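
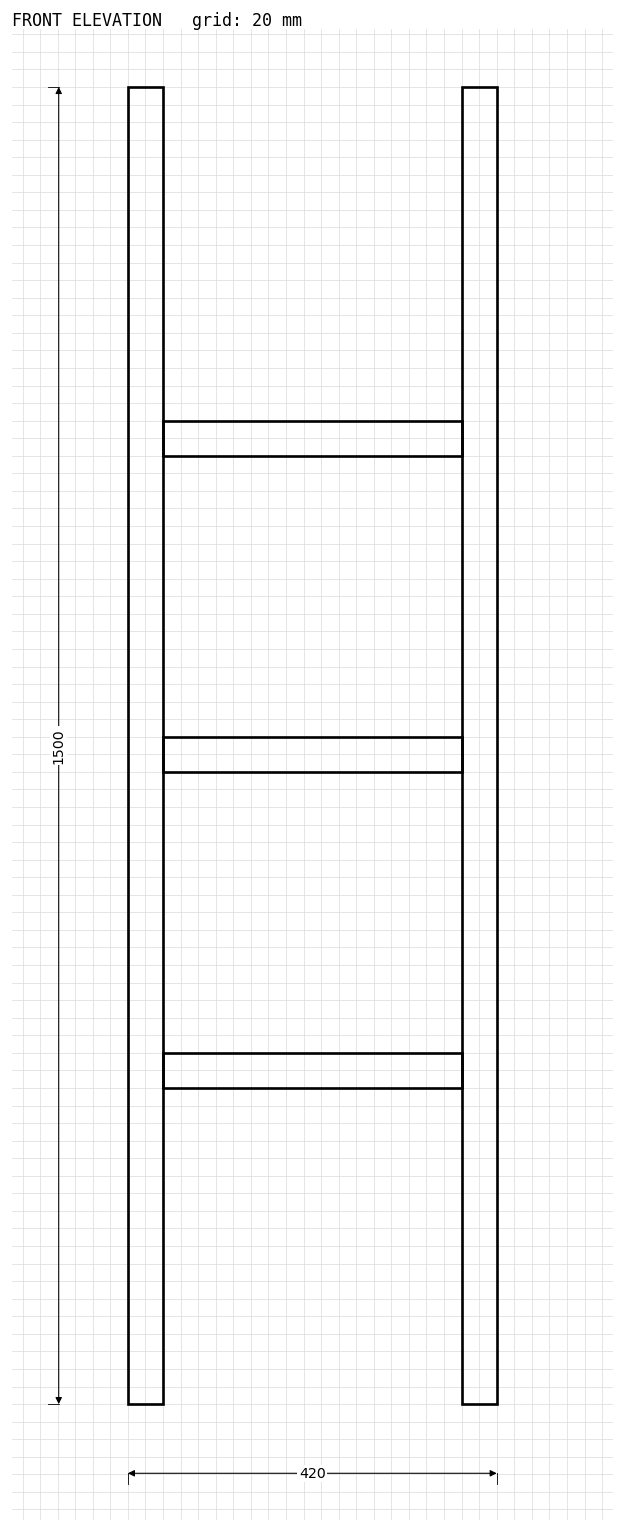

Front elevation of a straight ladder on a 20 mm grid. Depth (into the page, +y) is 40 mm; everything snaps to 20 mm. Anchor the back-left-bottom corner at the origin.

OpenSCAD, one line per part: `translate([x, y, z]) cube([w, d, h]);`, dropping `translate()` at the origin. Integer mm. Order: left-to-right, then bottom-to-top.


cube([40, 40, 1500]);
translate([40, 0, 360]) cube([340, 40, 40]);
translate([40, 0, 720]) cube([340, 40, 40]);
translate([40, 0, 1080]) cube([340, 40, 40]);
translate([380, 0, 0]) cube([40, 40, 1500]);


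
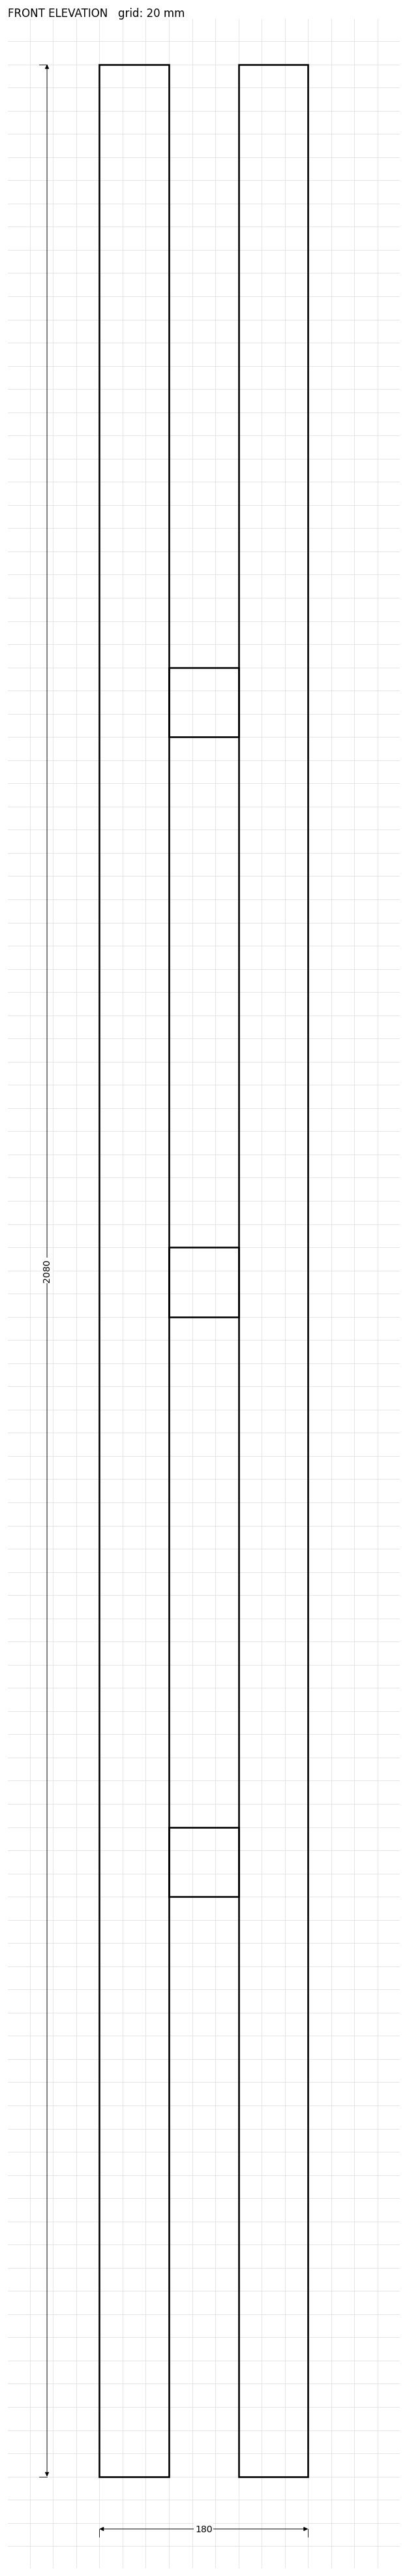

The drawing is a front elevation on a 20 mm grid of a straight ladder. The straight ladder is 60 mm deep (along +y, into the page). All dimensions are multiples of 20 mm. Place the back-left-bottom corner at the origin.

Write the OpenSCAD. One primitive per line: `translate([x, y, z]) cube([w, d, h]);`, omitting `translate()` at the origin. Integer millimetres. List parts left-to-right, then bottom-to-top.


cube([60, 60, 2080]);
translate([60, 0, 500]) cube([60, 60, 60]);
translate([60, 0, 1000]) cube([60, 60, 60]);
translate([60, 0, 1500]) cube([60, 60, 60]);
translate([120, 0, 0]) cube([60, 60, 2080]);


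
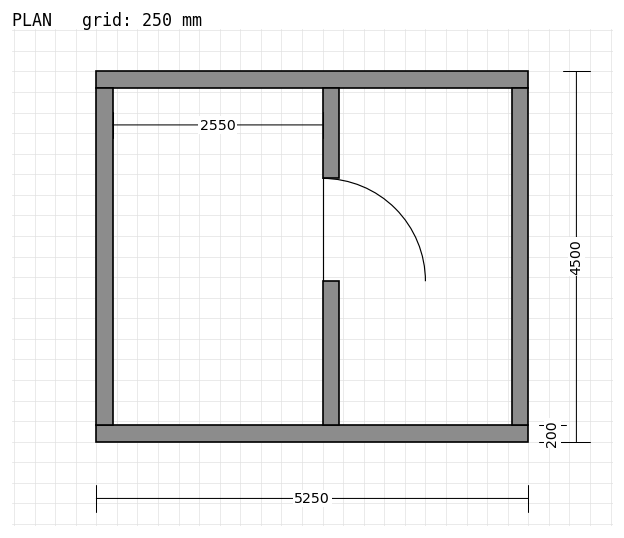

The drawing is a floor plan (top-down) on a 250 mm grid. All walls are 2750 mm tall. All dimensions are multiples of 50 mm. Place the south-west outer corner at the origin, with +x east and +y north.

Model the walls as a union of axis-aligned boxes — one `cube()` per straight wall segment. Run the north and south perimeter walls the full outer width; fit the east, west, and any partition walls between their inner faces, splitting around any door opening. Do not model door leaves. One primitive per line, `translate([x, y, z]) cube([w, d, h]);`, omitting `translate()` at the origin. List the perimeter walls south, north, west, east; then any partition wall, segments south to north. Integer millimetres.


cube([5250, 200, 2750]);
translate([0, 4300, 0]) cube([5250, 200, 2750]);
translate([0, 200, 0]) cube([200, 4100, 2750]);
translate([5050, 200, 0]) cube([200, 4100, 2750]);
translate([2750, 200, 0]) cube([200, 1750, 2750]);
translate([2750, 3200, 0]) cube([200, 1100, 2750]);


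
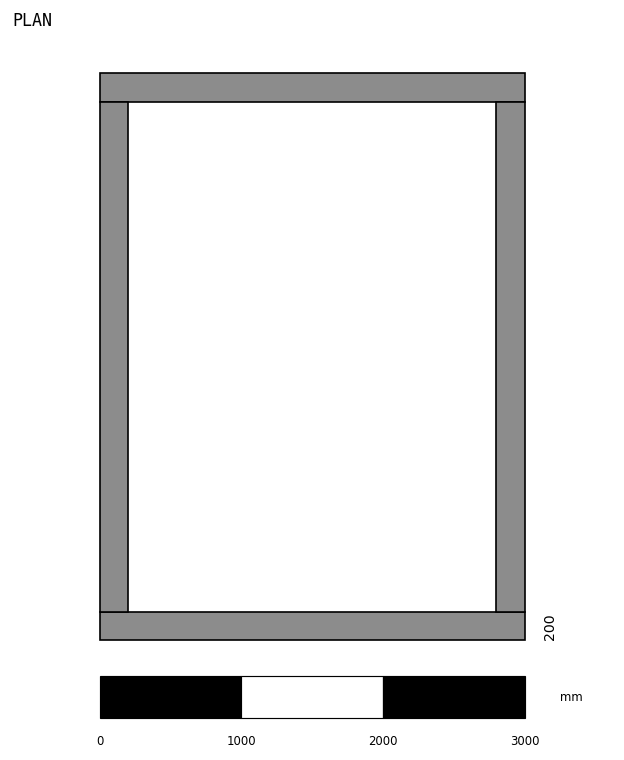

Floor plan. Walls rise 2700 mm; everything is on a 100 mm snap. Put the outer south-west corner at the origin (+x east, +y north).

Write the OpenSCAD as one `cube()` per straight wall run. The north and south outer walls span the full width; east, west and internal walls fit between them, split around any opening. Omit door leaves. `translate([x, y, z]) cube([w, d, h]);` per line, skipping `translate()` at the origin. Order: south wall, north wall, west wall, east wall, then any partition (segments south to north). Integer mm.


cube([3000, 200, 2700]);
translate([0, 3800, 0]) cube([3000, 200, 2700]);
translate([0, 200, 0]) cube([200, 3600, 2700]);
translate([2800, 200, 0]) cube([200, 3600, 2700]);


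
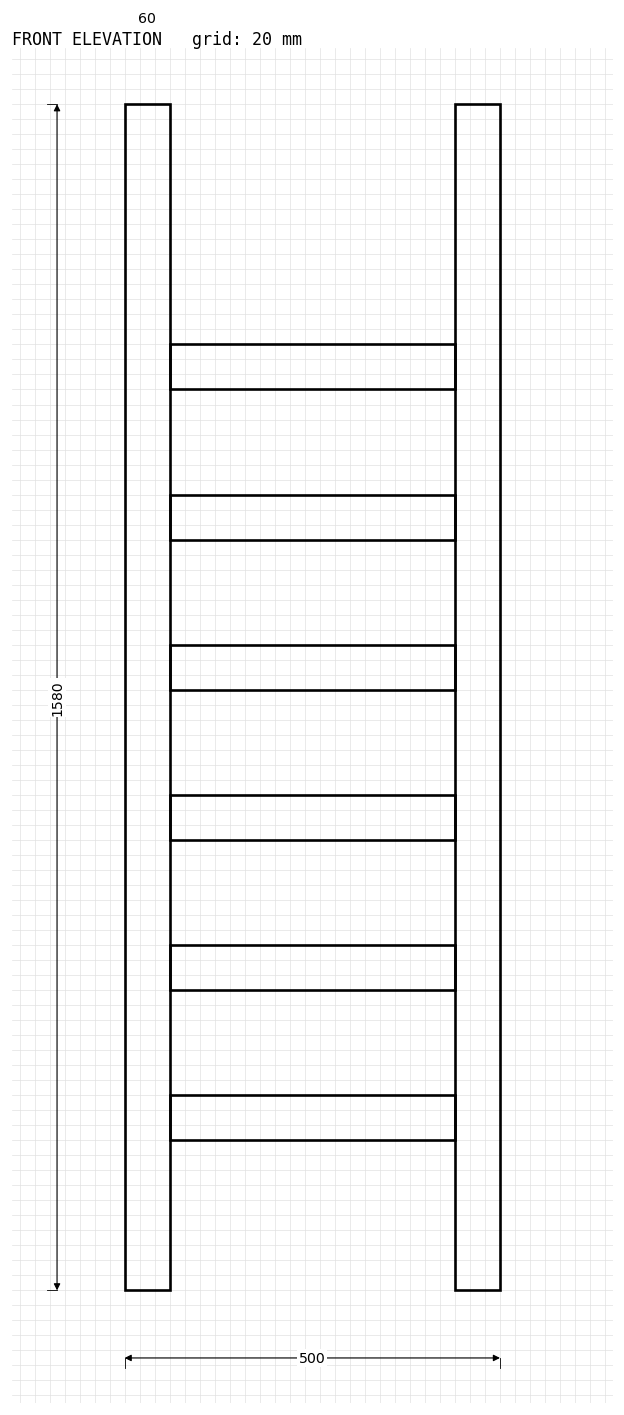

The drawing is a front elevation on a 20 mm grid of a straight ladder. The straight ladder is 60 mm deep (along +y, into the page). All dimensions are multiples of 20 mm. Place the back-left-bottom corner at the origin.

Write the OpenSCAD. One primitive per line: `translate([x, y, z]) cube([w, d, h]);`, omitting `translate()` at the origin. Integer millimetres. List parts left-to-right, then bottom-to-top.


cube([60, 60, 1580]);
translate([60, 0, 200]) cube([380, 60, 60]);
translate([60, 0, 400]) cube([380, 60, 60]);
translate([60, 0, 600]) cube([380, 60, 60]);
translate([60, 0, 800]) cube([380, 60, 60]);
translate([60, 0, 1000]) cube([380, 60, 60]);
translate([60, 0, 1200]) cube([380, 60, 60]);
translate([440, 0, 0]) cube([60, 60, 1580]);


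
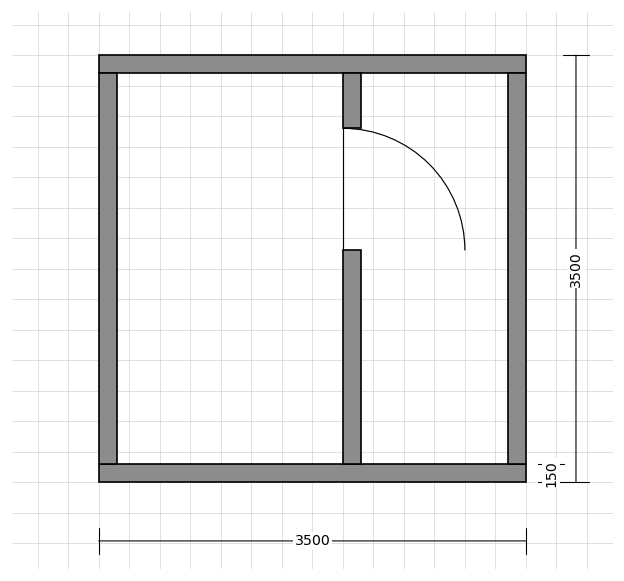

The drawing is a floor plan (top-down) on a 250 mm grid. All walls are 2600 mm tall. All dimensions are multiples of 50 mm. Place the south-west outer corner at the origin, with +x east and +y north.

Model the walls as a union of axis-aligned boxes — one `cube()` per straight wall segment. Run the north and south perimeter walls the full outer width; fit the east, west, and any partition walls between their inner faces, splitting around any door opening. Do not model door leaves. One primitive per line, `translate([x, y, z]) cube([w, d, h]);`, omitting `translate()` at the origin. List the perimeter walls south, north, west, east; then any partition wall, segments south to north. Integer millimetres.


cube([3500, 150, 2600]);
translate([0, 3350, 0]) cube([3500, 150, 2600]);
translate([0, 150, 0]) cube([150, 3200, 2600]);
translate([3350, 150, 0]) cube([150, 3200, 2600]);
translate([2000, 150, 0]) cube([150, 1750, 2600]);
translate([2000, 2900, 0]) cube([150, 450, 2600]);


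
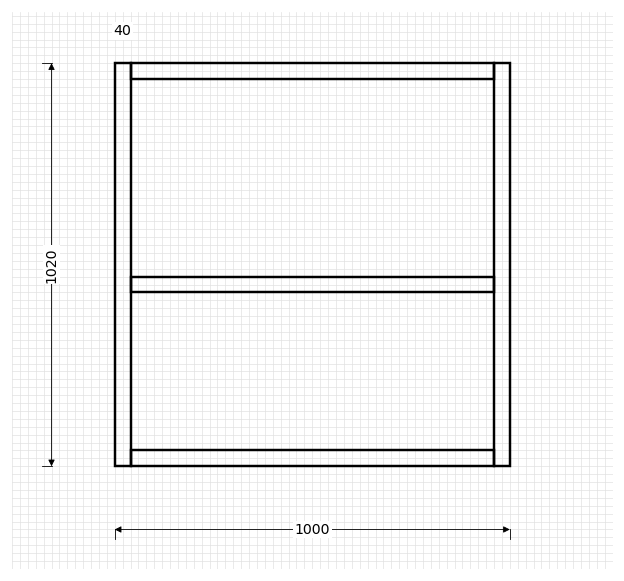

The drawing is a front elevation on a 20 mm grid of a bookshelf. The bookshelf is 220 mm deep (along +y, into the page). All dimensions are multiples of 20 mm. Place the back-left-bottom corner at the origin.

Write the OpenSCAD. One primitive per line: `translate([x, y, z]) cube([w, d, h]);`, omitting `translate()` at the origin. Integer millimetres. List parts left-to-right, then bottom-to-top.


cube([40, 220, 1020]);
translate([40, 0, 0]) cube([920, 220, 40]);
translate([40, 0, 440]) cube([920, 220, 40]);
translate([40, 0, 980]) cube([920, 220, 40]);
translate([960, 0, 0]) cube([40, 220, 1020]);


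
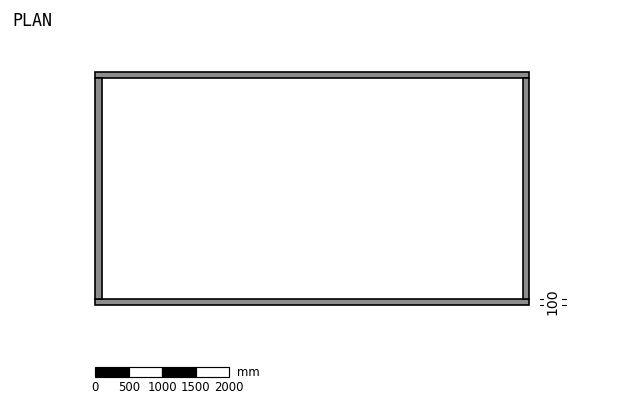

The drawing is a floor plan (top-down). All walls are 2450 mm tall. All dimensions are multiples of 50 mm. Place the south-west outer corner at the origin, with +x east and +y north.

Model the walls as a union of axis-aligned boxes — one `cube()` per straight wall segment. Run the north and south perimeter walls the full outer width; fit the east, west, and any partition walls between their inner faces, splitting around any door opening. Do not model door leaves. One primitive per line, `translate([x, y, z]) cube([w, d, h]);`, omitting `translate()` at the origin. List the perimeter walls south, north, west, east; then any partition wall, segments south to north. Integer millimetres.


cube([6500, 100, 2450]);
translate([0, 3400, 0]) cube([6500, 100, 2450]);
translate([0, 100, 0]) cube([100, 3300, 2450]);
translate([6400, 100, 0]) cube([100, 3300, 2450]);


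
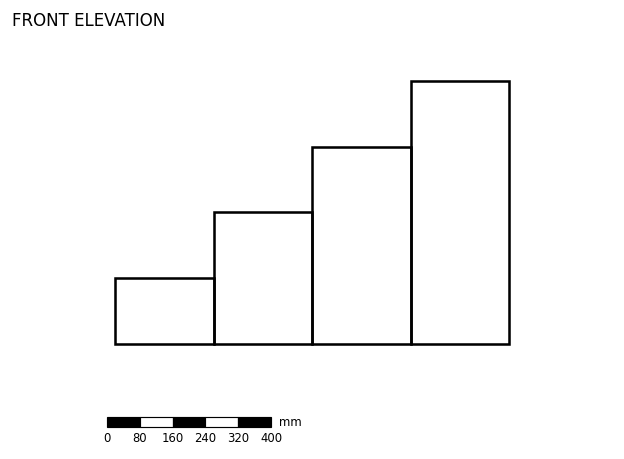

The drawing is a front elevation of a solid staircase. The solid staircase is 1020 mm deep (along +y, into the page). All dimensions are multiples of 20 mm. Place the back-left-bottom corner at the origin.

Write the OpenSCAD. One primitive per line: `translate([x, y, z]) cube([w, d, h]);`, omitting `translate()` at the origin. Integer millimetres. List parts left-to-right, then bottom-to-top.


cube([240, 1020, 160]);
translate([240, 0, 0]) cube([240, 1020, 320]);
translate([480, 0, 0]) cube([240, 1020, 480]);
translate([720, 0, 0]) cube([240, 1020, 640]);


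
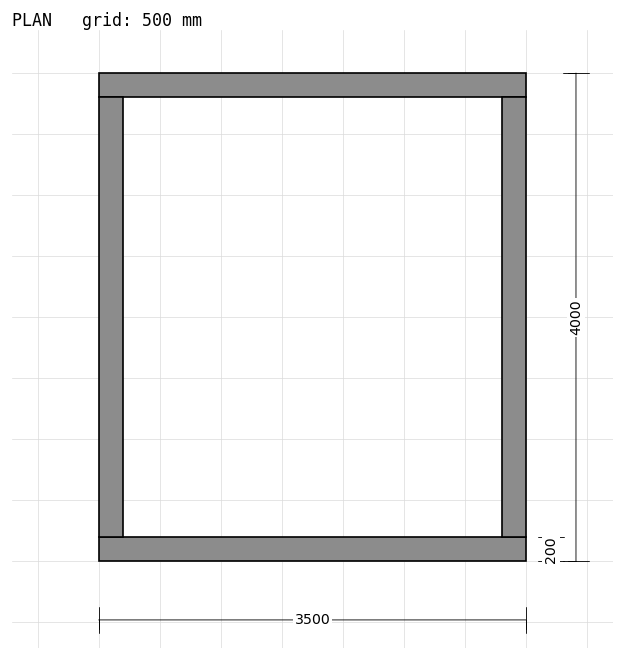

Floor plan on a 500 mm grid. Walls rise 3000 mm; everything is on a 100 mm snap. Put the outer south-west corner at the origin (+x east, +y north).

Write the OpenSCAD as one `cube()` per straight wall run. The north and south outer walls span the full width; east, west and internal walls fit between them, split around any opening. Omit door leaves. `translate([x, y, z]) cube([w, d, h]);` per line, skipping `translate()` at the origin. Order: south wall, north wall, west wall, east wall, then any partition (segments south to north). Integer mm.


cube([3500, 200, 3000]);
translate([0, 3800, 0]) cube([3500, 200, 3000]);
translate([0, 200, 0]) cube([200, 3600, 3000]);
translate([3300, 200, 0]) cube([200, 3600, 3000]);


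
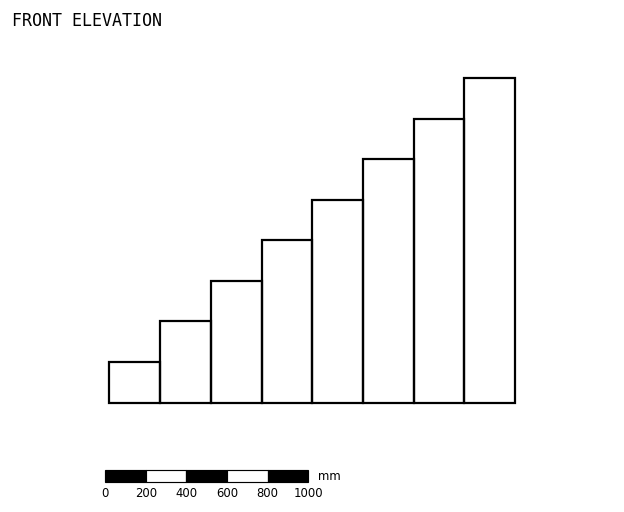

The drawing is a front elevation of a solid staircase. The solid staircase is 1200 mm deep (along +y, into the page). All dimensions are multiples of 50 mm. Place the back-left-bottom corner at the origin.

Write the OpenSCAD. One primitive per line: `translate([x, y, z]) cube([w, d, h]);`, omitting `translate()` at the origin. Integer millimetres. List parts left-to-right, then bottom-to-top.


cube([250, 1200, 200]);
translate([250, 0, 0]) cube([250, 1200, 400]);
translate([500, 0, 0]) cube([250, 1200, 600]);
translate([750, 0, 0]) cube([250, 1200, 800]);
translate([1000, 0, 0]) cube([250, 1200, 1000]);
translate([1250, 0, 0]) cube([250, 1200, 1200]);
translate([1500, 0, 0]) cube([250, 1200, 1400]);
translate([1750, 0, 0]) cube([250, 1200, 1600]);


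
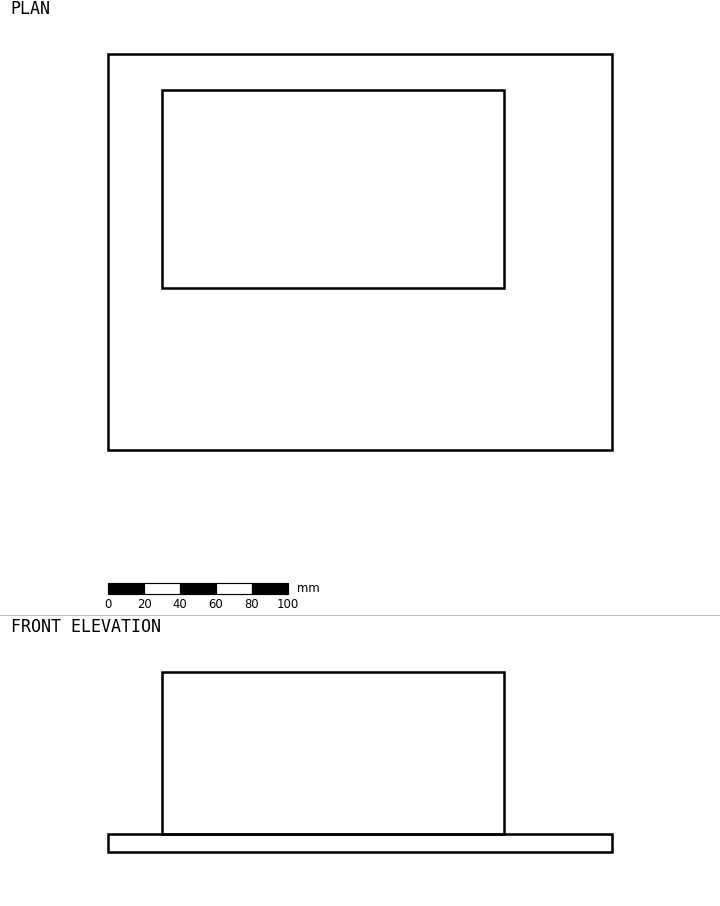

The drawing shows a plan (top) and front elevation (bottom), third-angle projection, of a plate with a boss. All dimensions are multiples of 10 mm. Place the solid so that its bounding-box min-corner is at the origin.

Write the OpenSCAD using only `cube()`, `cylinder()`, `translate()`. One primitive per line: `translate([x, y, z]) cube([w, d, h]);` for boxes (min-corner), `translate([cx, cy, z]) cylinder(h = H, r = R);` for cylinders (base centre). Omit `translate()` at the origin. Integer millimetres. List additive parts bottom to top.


cube([280, 220, 10]);
translate([30, 90, 10]) cube([190, 110, 90]);


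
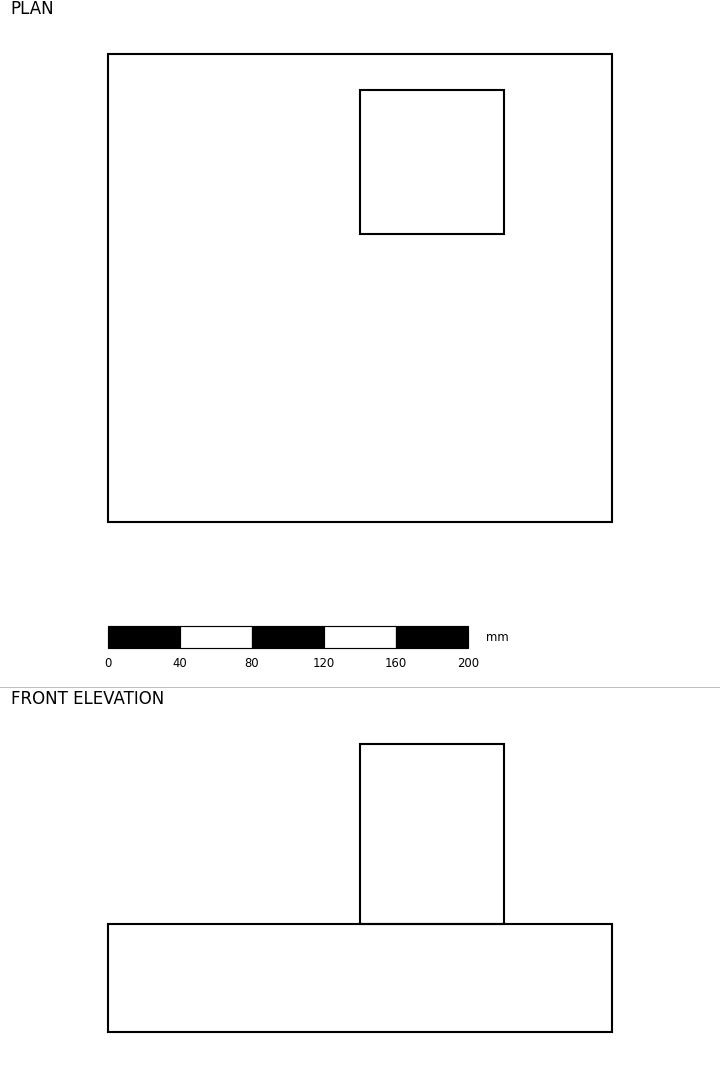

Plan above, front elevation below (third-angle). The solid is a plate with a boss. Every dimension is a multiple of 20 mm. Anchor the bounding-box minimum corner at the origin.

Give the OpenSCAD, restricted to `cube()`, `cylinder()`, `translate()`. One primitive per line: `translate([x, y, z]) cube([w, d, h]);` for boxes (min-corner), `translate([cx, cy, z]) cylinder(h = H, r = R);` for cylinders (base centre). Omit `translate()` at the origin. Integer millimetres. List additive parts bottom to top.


cube([280, 260, 60]);
translate([140, 160, 60]) cube([80, 80, 100]);


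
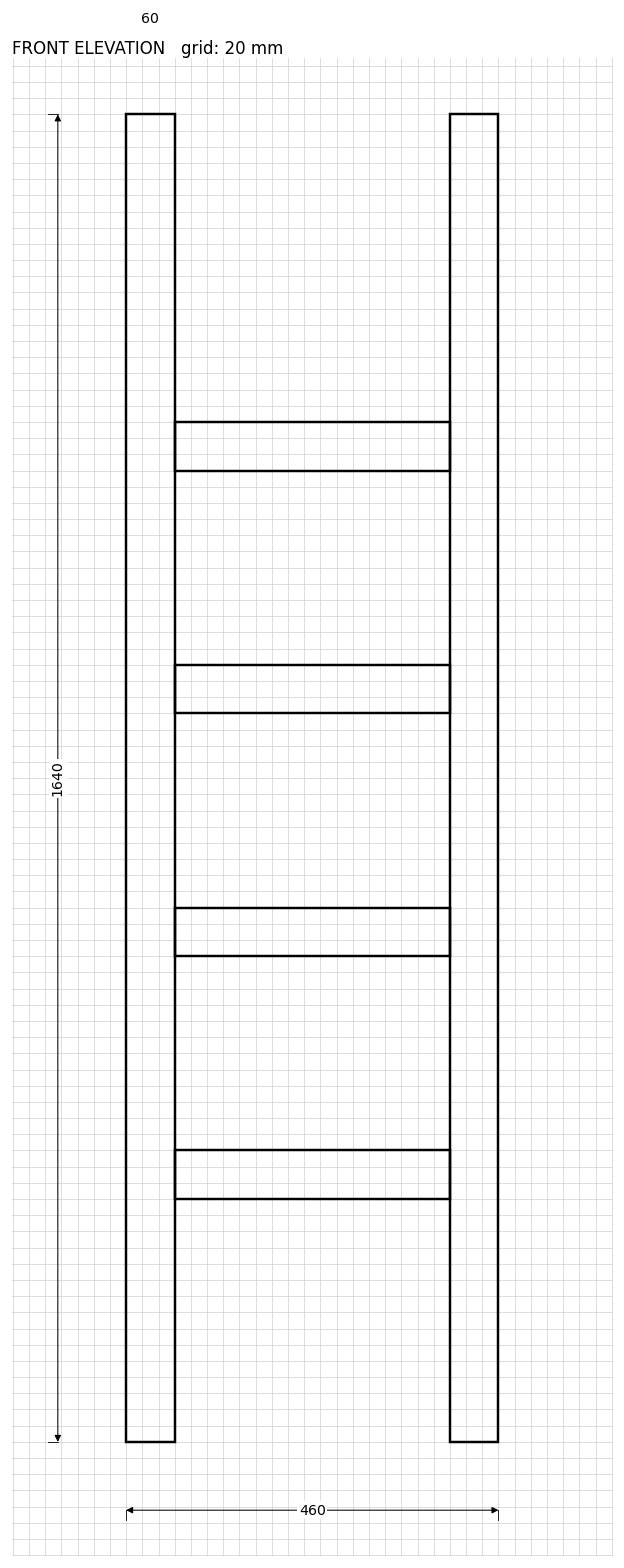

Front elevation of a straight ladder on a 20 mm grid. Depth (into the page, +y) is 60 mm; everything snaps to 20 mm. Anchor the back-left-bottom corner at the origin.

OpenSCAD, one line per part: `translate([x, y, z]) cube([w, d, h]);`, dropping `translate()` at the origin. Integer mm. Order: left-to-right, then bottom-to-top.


cube([60, 60, 1640]);
translate([60, 0, 300]) cube([340, 60, 60]);
translate([60, 0, 600]) cube([340, 60, 60]);
translate([60, 0, 900]) cube([340, 60, 60]);
translate([60, 0, 1200]) cube([340, 60, 60]);
translate([400, 0, 0]) cube([60, 60, 1640]);


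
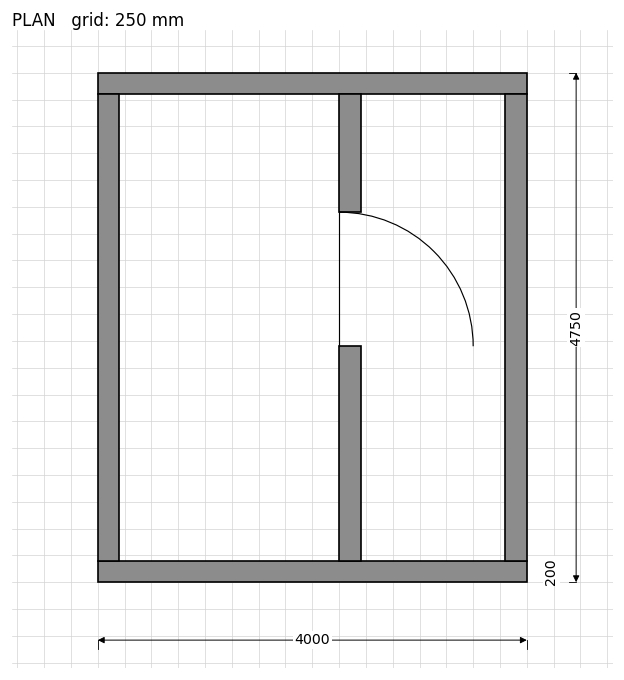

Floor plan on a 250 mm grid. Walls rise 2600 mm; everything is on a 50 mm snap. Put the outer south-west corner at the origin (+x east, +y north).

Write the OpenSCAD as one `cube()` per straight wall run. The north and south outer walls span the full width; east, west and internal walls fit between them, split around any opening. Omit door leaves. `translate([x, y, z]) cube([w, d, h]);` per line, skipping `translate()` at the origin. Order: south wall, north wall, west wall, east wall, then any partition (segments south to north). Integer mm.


cube([4000, 200, 2600]);
translate([0, 4550, 0]) cube([4000, 200, 2600]);
translate([0, 200, 0]) cube([200, 4350, 2600]);
translate([3800, 200, 0]) cube([200, 4350, 2600]);
translate([2250, 200, 0]) cube([200, 2000, 2600]);
translate([2250, 3450, 0]) cube([200, 1100, 2600]);


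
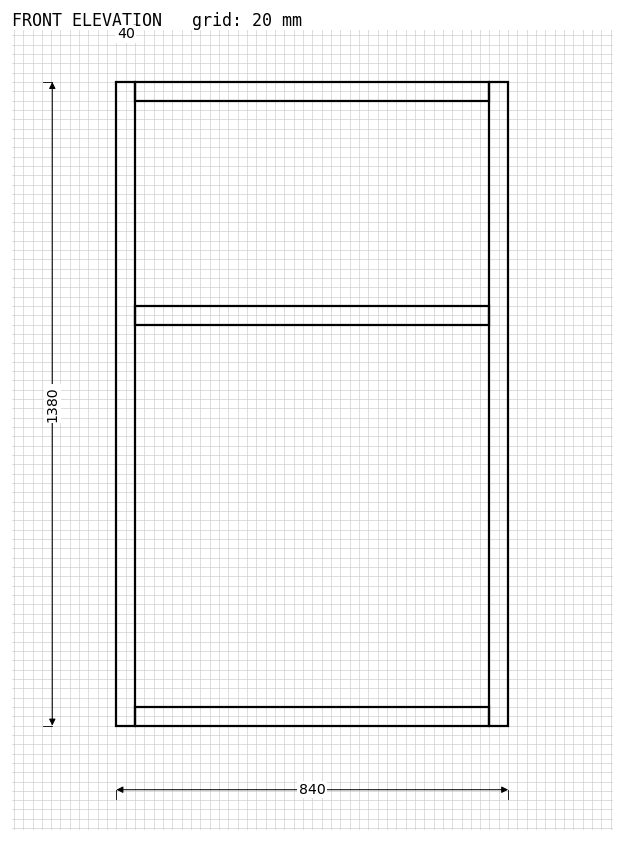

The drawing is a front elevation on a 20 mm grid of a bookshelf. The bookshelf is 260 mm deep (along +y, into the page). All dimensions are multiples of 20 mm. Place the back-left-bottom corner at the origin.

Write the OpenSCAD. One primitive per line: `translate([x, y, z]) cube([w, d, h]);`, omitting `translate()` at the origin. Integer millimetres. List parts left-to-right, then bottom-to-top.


cube([40, 260, 1380]);
translate([40, 0, 0]) cube([760, 260, 40]);
translate([40, 0, 860]) cube([760, 260, 40]);
translate([40, 0, 1340]) cube([760, 260, 40]);
translate([800, 0, 0]) cube([40, 260, 1380]);


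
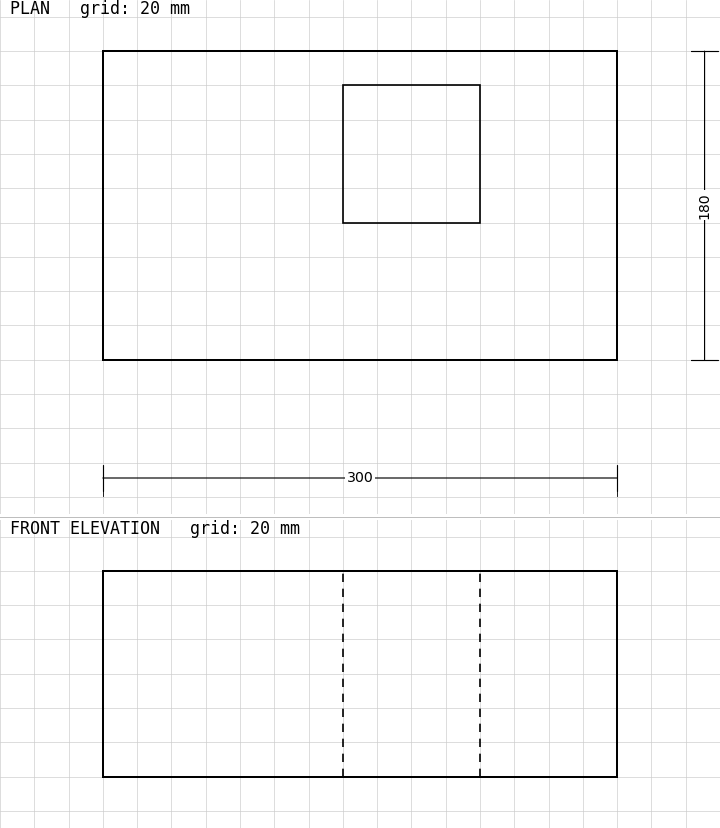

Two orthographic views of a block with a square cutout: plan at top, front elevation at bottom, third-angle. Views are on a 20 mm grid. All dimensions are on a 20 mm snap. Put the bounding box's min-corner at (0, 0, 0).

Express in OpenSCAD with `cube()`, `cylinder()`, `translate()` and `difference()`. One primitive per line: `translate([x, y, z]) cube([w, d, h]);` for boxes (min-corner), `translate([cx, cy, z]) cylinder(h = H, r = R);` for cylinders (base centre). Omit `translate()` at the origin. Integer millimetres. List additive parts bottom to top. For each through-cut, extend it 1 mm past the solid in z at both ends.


difference() {
  cube([300, 180, 120]);
  translate([140, 80, -1]) cube([80, 80, 122]);
}


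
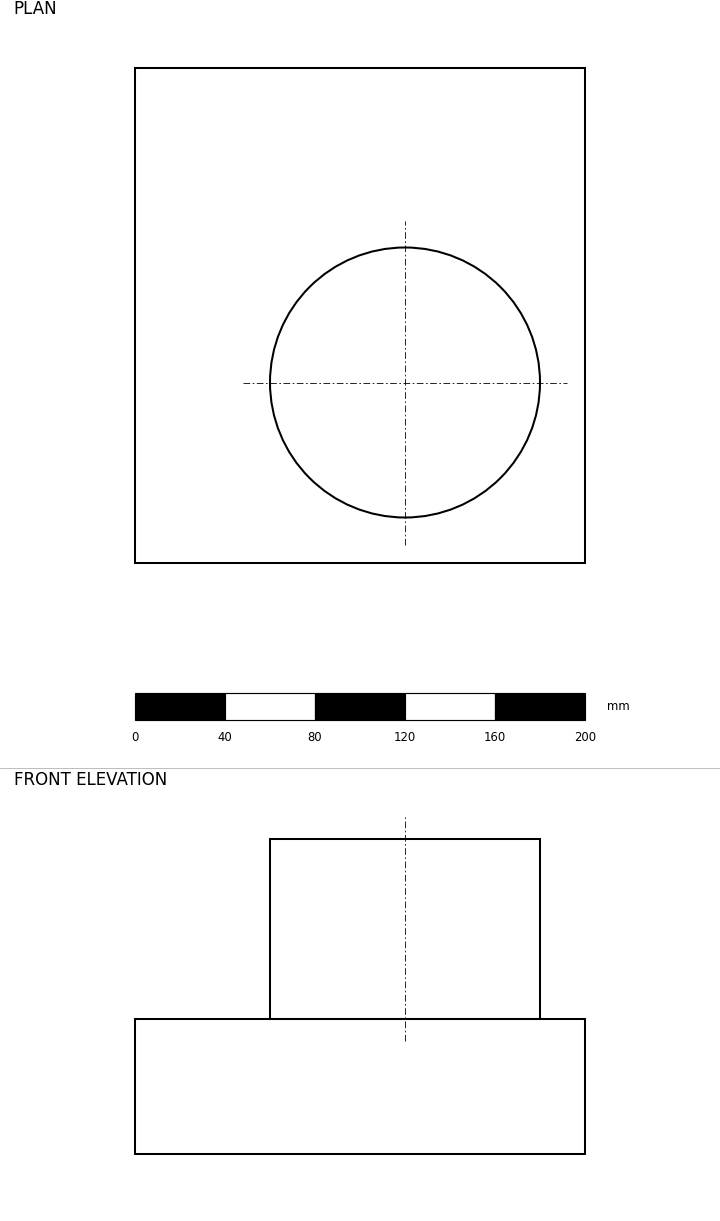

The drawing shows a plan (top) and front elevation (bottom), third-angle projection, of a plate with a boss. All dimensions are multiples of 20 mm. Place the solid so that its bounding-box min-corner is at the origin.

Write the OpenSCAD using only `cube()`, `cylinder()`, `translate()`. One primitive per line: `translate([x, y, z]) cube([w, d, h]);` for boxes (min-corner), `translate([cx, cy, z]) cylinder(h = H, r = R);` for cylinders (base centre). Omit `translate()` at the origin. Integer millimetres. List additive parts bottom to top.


cube([200, 220, 60]);
translate([120, 80, 60]) cylinder(h = 80, r = 60);


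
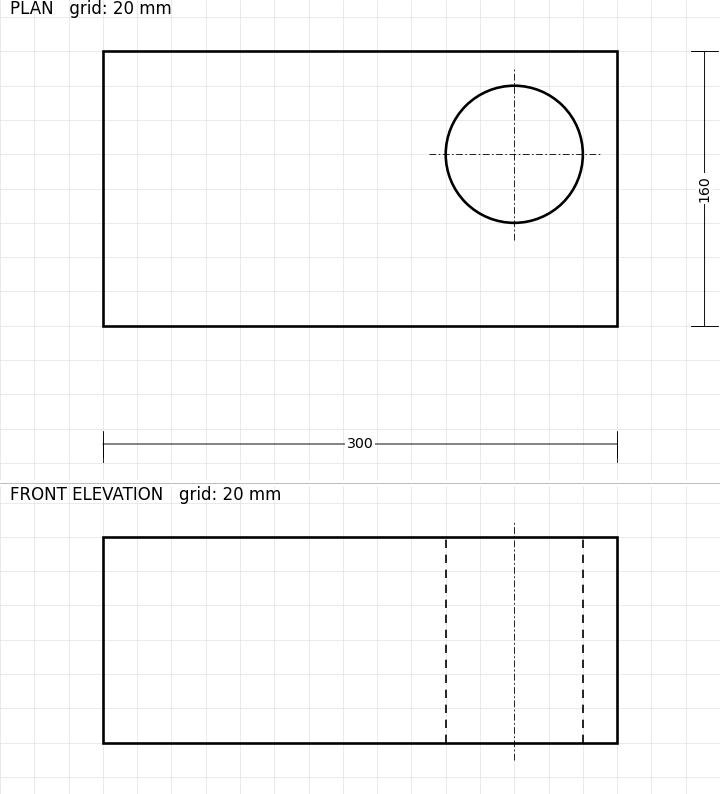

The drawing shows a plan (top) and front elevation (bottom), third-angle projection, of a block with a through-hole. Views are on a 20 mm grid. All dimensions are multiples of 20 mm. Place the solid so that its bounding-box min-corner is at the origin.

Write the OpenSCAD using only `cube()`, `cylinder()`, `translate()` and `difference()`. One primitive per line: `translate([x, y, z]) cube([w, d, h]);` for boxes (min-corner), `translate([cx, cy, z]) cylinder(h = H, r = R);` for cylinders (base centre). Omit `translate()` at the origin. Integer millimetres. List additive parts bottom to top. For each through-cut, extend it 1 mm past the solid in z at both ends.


difference() {
  cube([300, 160, 120]);
  translate([240, 100, -1]) cylinder(h = 122, r = 40);
}


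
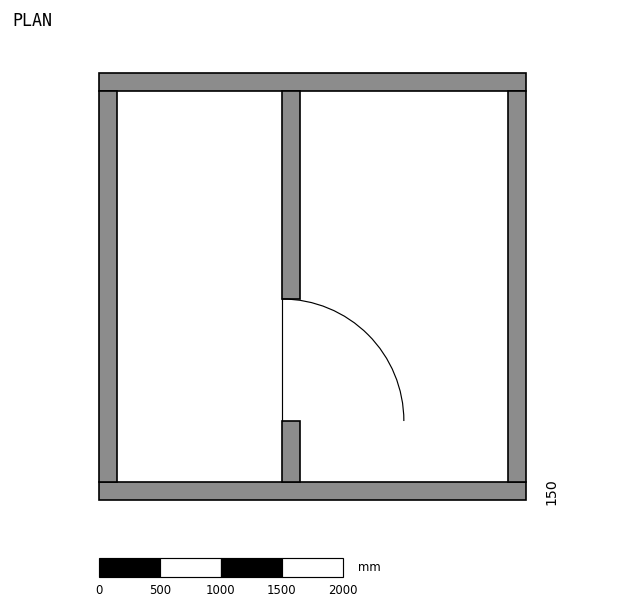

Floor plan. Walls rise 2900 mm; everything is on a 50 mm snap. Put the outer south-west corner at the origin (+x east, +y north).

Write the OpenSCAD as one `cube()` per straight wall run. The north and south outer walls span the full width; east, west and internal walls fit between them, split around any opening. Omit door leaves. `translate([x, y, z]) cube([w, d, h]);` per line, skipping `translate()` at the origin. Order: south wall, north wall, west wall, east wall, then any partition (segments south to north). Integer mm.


cube([3500, 150, 2900]);
translate([0, 3350, 0]) cube([3500, 150, 2900]);
translate([0, 150, 0]) cube([150, 3200, 2900]);
translate([3350, 150, 0]) cube([150, 3200, 2900]);
translate([1500, 150, 0]) cube([150, 500, 2900]);
translate([1500, 1650, 0]) cube([150, 1700, 2900]);


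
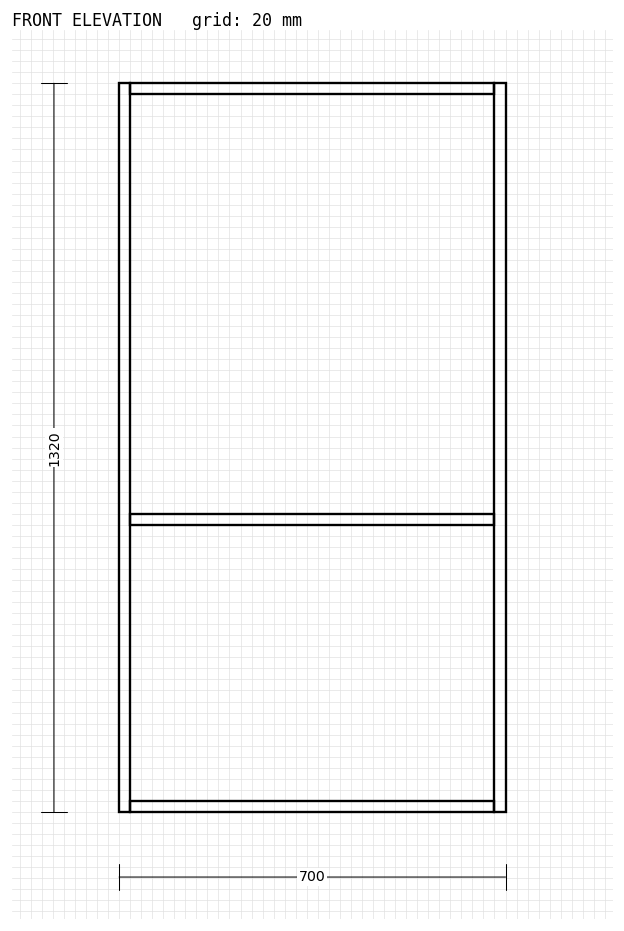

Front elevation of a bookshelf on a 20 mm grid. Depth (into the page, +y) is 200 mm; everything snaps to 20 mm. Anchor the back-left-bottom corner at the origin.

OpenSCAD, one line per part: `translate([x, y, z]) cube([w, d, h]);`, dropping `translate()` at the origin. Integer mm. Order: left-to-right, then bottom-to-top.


cube([20, 200, 1320]);
translate([20, 0, 0]) cube([660, 200, 20]);
translate([20, 0, 520]) cube([660, 200, 20]);
translate([20, 0, 1300]) cube([660, 200, 20]);
translate([680, 0, 0]) cube([20, 200, 1320]);


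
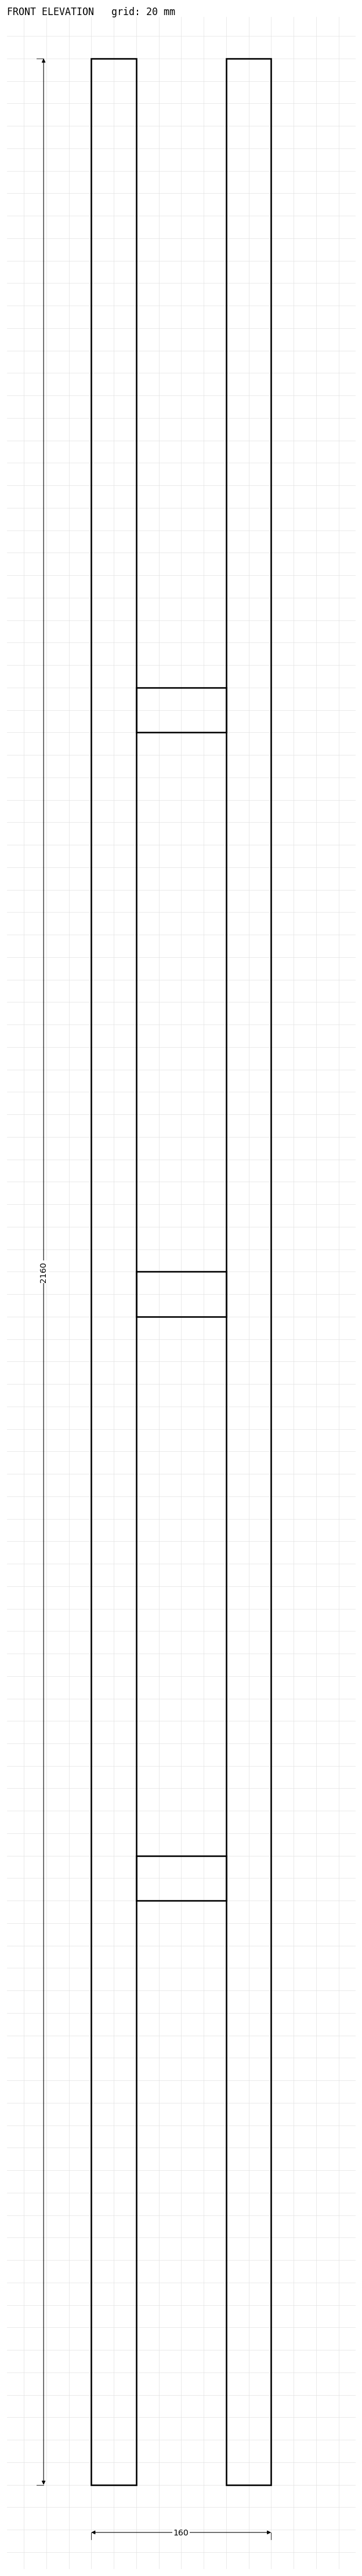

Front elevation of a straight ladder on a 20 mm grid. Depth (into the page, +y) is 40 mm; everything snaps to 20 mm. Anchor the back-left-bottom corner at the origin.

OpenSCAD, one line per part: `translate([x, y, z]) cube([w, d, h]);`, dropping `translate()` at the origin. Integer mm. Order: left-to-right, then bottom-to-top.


cube([40, 40, 2160]);
translate([40, 0, 520]) cube([80, 40, 40]);
translate([40, 0, 1040]) cube([80, 40, 40]);
translate([40, 0, 1560]) cube([80, 40, 40]);
translate([120, 0, 0]) cube([40, 40, 2160]);


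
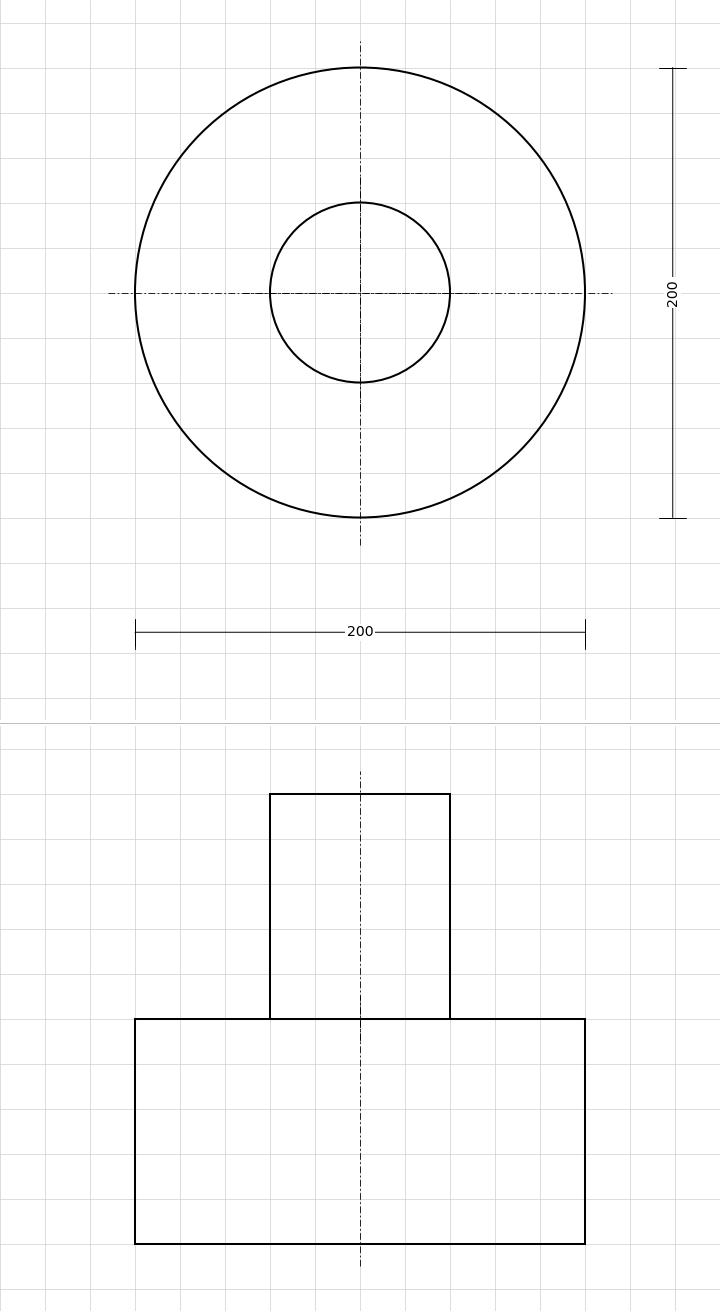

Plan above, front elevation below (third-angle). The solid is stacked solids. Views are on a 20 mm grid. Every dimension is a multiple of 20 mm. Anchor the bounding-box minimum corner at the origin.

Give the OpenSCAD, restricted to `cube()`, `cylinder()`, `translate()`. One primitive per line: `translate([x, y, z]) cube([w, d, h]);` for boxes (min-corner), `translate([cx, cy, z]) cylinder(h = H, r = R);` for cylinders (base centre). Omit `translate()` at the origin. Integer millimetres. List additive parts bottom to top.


translate([100, 100, 0]) cylinder(h = 100, r = 100);
translate([100, 100, 100]) cylinder(h = 100, r = 40);


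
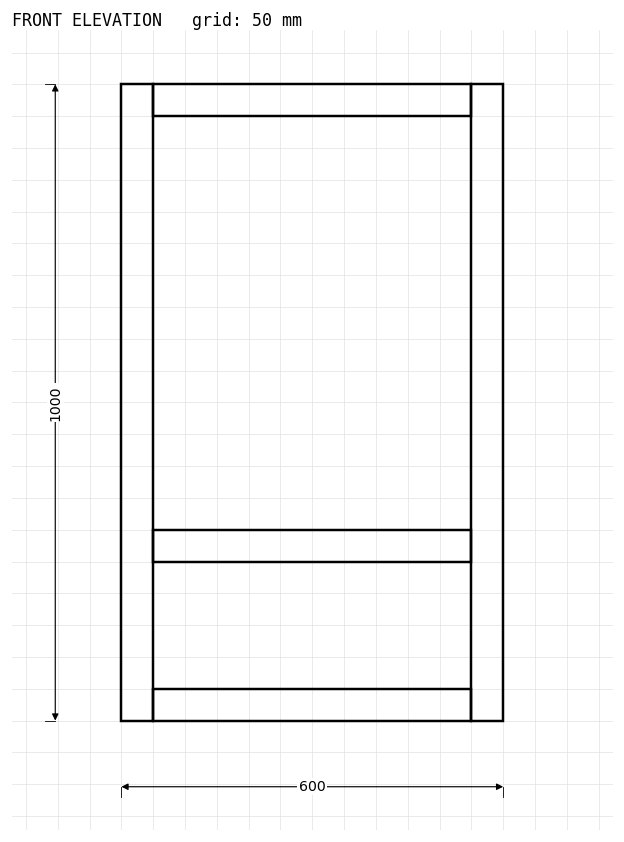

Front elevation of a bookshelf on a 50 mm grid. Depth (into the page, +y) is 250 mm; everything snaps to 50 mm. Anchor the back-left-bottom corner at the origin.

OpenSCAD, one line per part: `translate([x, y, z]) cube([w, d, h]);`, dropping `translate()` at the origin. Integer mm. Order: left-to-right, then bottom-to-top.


cube([50, 250, 1000]);
translate([50, 0, 0]) cube([500, 250, 50]);
translate([50, 0, 250]) cube([500, 250, 50]);
translate([50, 0, 950]) cube([500, 250, 50]);
translate([550, 0, 0]) cube([50, 250, 1000]);


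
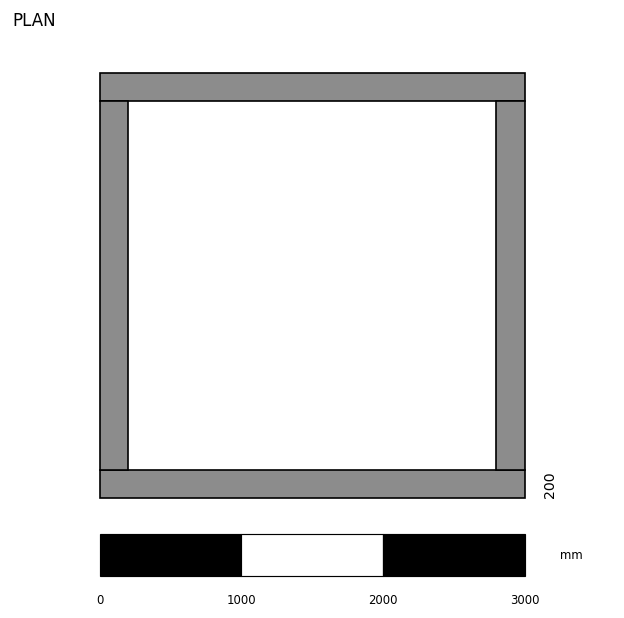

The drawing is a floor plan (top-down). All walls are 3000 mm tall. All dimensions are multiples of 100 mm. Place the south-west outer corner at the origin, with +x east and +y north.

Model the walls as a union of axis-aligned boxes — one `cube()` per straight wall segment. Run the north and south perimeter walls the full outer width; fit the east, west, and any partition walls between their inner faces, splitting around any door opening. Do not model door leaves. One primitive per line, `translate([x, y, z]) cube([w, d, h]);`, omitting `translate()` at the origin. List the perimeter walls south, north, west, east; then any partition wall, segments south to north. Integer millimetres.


cube([3000, 200, 3000]);
translate([0, 2800, 0]) cube([3000, 200, 3000]);
translate([0, 200, 0]) cube([200, 2600, 3000]);
translate([2800, 200, 0]) cube([200, 2600, 3000]);


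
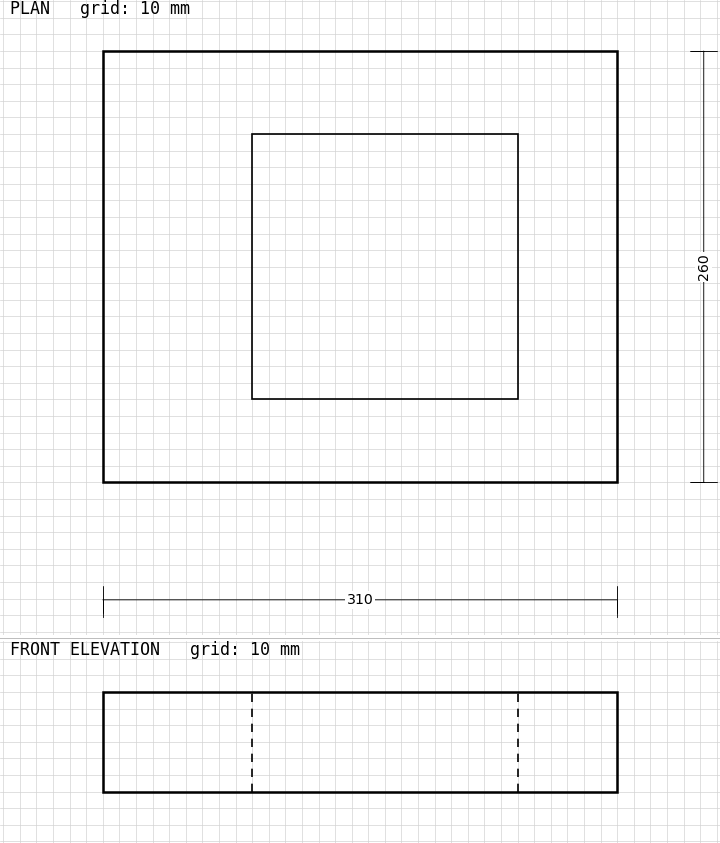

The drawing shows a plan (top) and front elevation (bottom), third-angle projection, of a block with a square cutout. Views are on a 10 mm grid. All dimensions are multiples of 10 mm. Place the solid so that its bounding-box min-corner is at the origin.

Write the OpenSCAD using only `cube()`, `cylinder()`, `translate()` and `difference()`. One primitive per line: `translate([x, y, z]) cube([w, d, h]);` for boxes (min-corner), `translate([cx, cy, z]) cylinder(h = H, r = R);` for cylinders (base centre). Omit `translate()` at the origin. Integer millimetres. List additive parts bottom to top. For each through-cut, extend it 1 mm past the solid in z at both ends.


difference() {
  cube([310, 260, 60]);
  translate([90, 50, -1]) cube([160, 160, 62]);
}


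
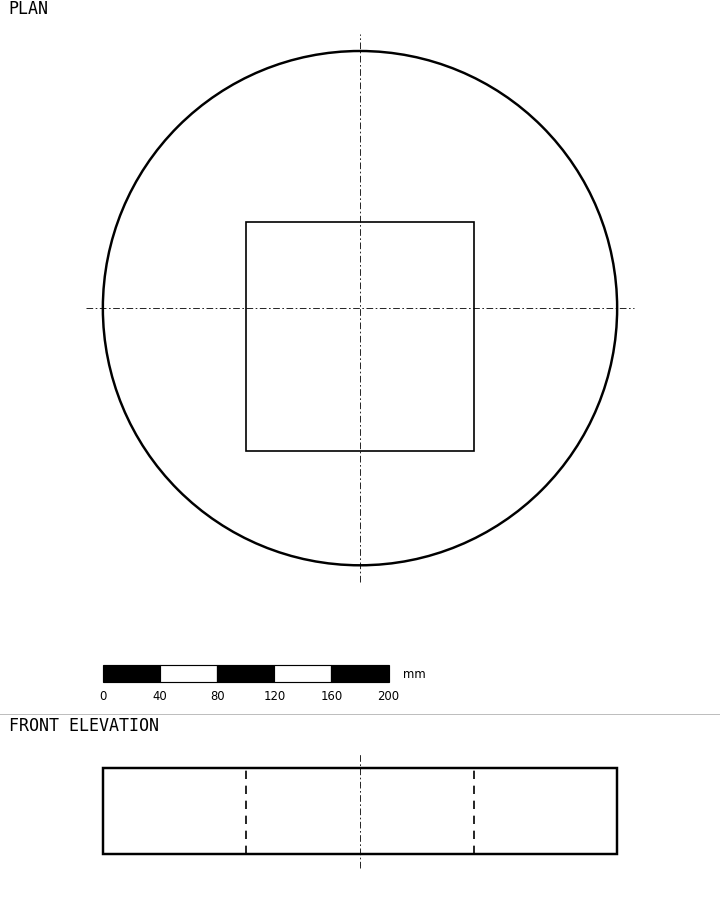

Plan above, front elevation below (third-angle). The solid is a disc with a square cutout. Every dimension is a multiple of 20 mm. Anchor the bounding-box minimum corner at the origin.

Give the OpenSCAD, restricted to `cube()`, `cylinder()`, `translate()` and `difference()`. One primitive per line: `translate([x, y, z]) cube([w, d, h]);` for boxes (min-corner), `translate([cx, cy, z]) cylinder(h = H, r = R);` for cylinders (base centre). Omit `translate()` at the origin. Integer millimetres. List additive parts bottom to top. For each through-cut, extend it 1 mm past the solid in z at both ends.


difference() {
  translate([180, 180, 0]) cylinder(h = 60, r = 180);
  translate([100, 80, -1]) cube([160, 160, 62]);
}


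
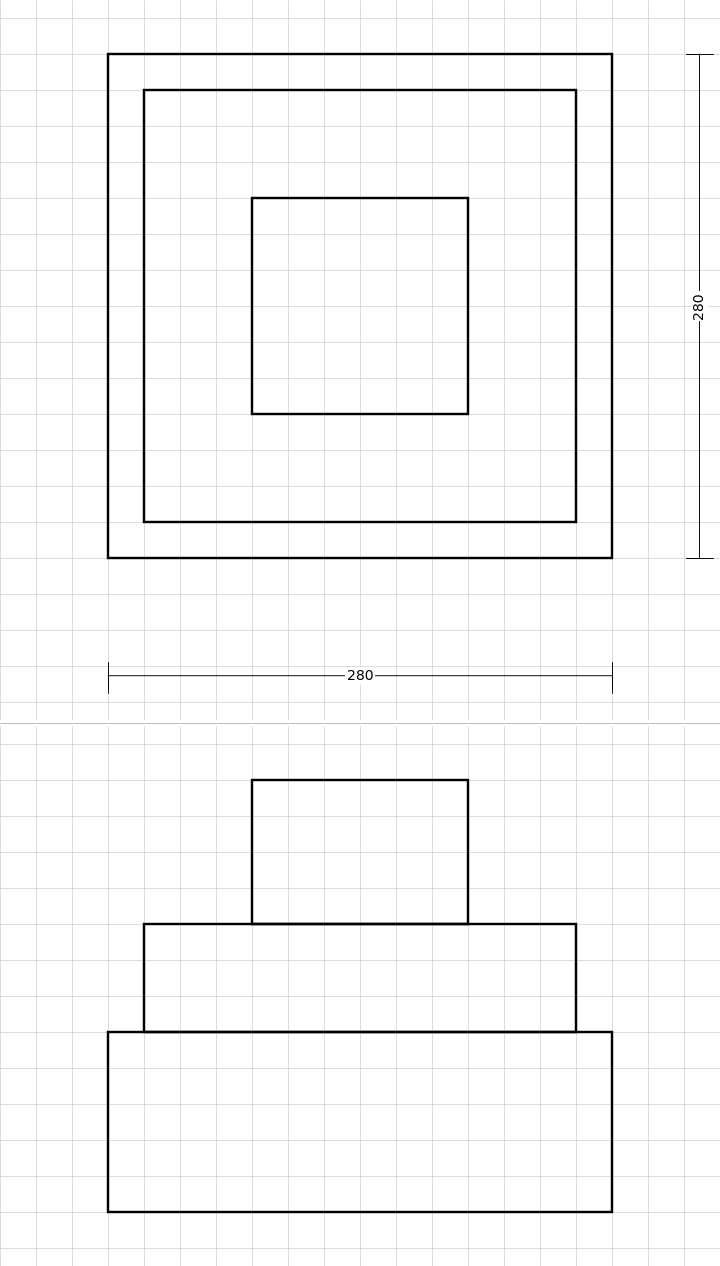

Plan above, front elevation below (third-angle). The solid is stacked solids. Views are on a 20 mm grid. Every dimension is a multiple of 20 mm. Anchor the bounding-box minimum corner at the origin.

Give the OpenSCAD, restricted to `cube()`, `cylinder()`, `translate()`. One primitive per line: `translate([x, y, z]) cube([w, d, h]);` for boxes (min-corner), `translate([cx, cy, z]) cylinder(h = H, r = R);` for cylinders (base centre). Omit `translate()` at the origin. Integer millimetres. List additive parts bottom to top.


cube([280, 280, 100]);
translate([20, 20, 100]) cube([240, 240, 60]);
translate([80, 80, 160]) cube([120, 120, 80]);


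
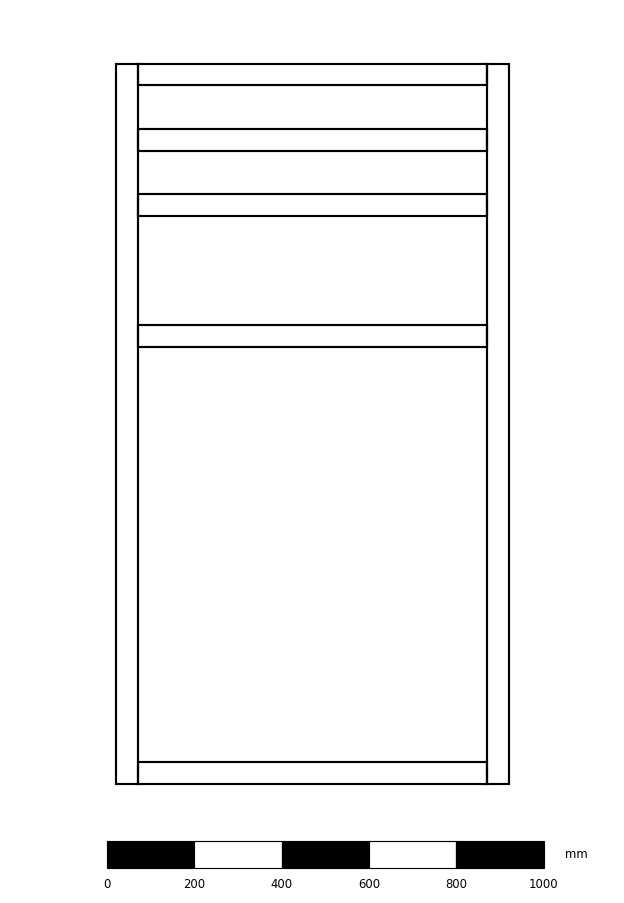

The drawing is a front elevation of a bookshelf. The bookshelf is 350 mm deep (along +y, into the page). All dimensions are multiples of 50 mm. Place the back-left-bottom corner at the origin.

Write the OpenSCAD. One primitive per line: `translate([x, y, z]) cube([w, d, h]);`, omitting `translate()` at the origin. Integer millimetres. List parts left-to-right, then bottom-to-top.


cube([50, 350, 1650]);
translate([50, 0, 0]) cube([800, 350, 50]);
translate([50, 0, 1000]) cube([800, 350, 50]);
translate([50, 0, 1300]) cube([800, 350, 50]);
translate([50, 0, 1450]) cube([800, 350, 50]);
translate([50, 0, 1600]) cube([800, 350, 50]);
translate([850, 0, 0]) cube([50, 350, 1650]);


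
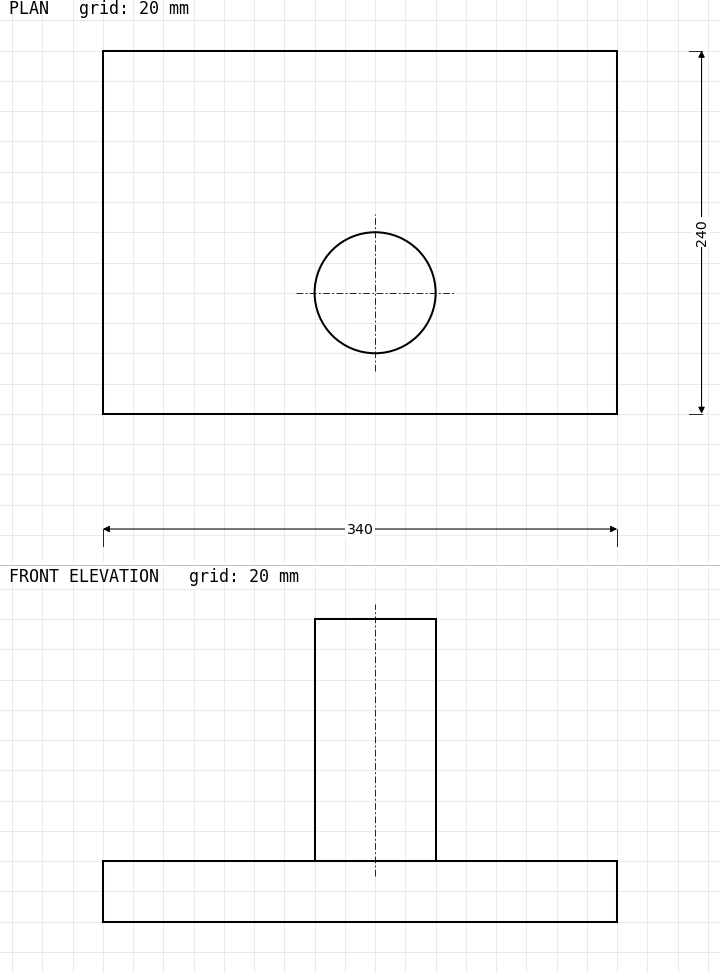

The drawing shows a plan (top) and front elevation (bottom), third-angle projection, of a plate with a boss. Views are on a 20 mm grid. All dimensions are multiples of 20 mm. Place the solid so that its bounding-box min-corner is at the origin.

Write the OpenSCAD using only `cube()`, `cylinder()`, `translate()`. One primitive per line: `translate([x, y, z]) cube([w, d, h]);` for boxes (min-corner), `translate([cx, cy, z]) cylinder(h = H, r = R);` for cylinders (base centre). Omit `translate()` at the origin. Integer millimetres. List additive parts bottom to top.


cube([340, 240, 40]);
translate([180, 80, 40]) cylinder(h = 160, r = 40);


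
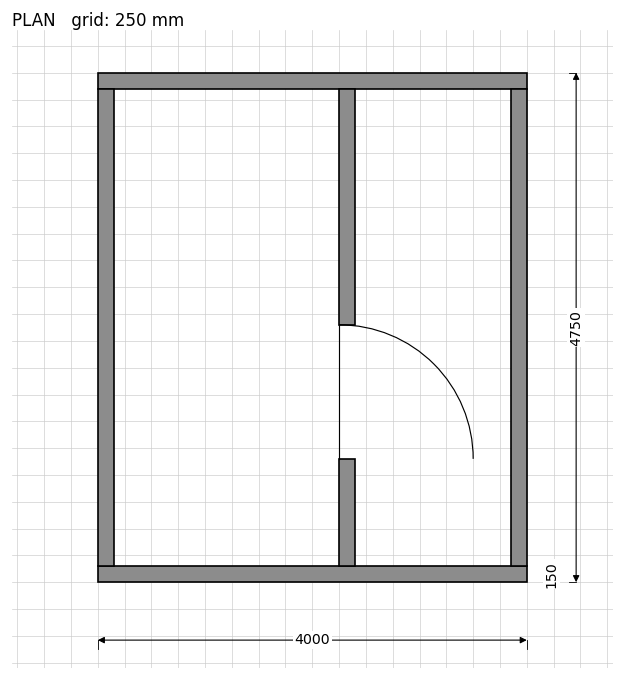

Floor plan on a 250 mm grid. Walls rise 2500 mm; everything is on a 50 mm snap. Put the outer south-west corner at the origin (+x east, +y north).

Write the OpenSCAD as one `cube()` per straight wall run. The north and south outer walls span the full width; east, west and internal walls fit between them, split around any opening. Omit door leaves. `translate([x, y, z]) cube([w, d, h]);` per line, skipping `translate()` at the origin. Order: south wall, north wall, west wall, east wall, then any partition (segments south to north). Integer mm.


cube([4000, 150, 2500]);
translate([0, 4600, 0]) cube([4000, 150, 2500]);
translate([0, 150, 0]) cube([150, 4450, 2500]);
translate([3850, 150, 0]) cube([150, 4450, 2500]);
translate([2250, 150, 0]) cube([150, 1000, 2500]);
translate([2250, 2400, 0]) cube([150, 2200, 2500]);


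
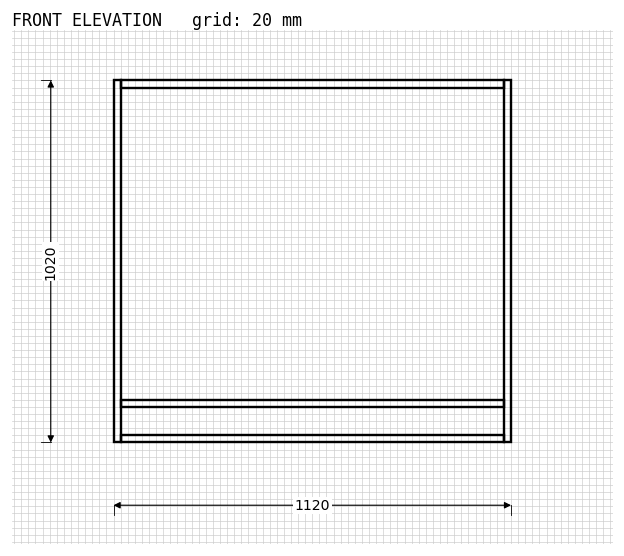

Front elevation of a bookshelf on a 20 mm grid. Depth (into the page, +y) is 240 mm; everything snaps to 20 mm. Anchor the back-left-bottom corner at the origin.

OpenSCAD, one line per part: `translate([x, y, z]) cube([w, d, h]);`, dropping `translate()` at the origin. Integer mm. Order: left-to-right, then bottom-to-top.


cube([20, 240, 1020]);
translate([20, 0, 0]) cube([1080, 240, 20]);
translate([20, 0, 100]) cube([1080, 240, 20]);
translate([20, 0, 1000]) cube([1080, 240, 20]);
translate([1100, 0, 0]) cube([20, 240, 1020]);


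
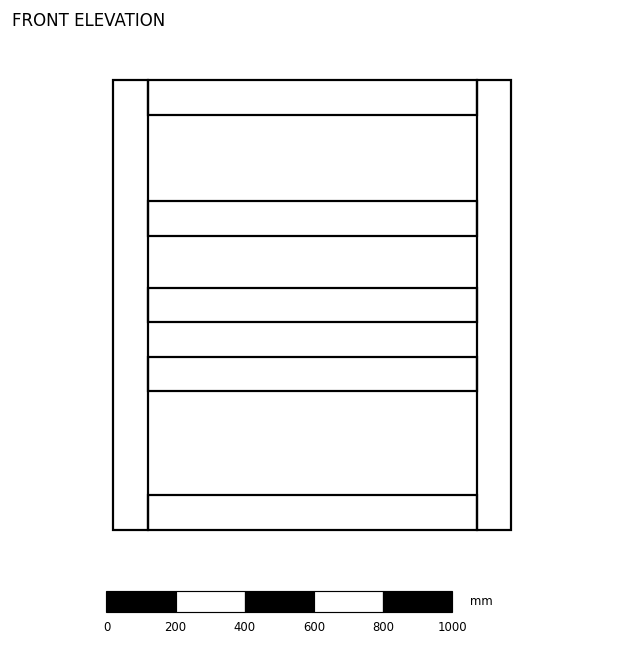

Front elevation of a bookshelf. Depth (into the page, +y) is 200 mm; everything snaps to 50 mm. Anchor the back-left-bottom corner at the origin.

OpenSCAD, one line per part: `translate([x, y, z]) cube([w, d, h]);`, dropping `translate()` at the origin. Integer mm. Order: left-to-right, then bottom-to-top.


cube([100, 200, 1300]);
translate([100, 0, 0]) cube([950, 200, 100]);
translate([100, 0, 400]) cube([950, 200, 100]);
translate([100, 0, 600]) cube([950, 200, 100]);
translate([100, 0, 850]) cube([950, 200, 100]);
translate([100, 0, 1200]) cube([950, 200, 100]);
translate([1050, 0, 0]) cube([100, 200, 1300]);


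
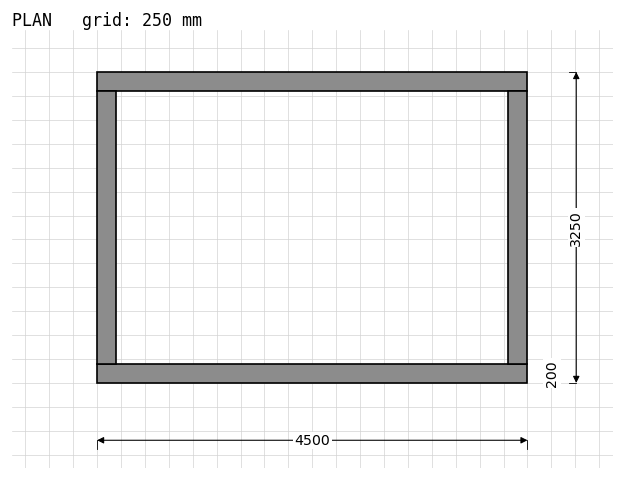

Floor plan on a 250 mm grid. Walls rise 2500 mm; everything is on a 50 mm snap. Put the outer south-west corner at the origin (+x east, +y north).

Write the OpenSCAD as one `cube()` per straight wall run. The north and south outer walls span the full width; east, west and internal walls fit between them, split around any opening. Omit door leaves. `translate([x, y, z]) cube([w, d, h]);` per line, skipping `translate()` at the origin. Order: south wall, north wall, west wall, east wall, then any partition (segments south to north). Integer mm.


cube([4500, 200, 2500]);
translate([0, 3050, 0]) cube([4500, 200, 2500]);
translate([0, 200, 0]) cube([200, 2850, 2500]);
translate([4300, 200, 0]) cube([200, 2850, 2500]);


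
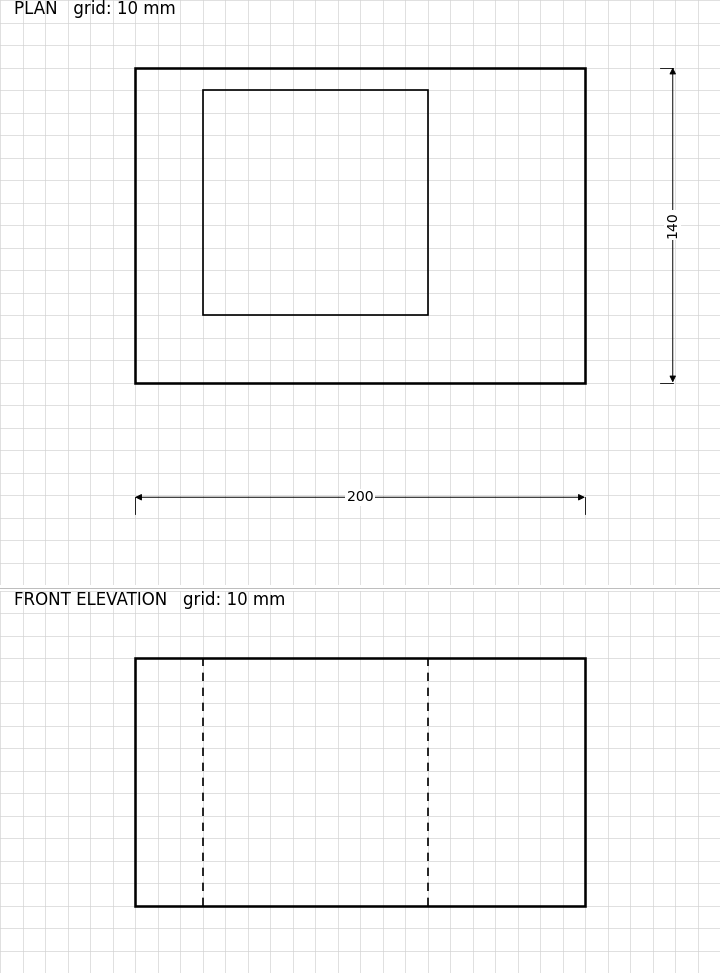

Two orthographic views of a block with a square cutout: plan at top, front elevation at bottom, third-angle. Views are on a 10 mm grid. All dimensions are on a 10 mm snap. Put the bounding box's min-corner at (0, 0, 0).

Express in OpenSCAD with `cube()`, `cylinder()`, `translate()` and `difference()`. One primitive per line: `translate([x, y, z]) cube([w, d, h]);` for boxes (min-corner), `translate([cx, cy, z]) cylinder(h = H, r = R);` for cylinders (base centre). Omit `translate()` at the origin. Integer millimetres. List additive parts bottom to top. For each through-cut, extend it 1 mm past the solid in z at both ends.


difference() {
  cube([200, 140, 110]);
  translate([30, 30, -1]) cube([100, 100, 112]);
}


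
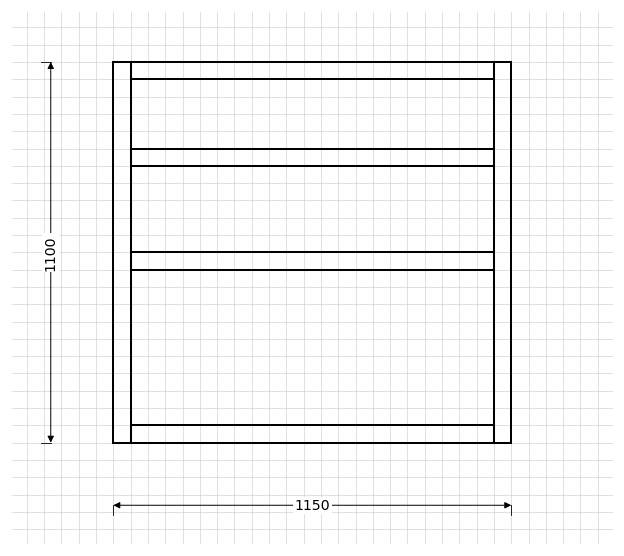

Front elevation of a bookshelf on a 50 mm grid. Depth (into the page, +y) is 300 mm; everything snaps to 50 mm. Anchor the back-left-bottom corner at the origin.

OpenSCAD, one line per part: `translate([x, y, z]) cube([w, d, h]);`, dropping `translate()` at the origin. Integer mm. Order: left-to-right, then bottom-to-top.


cube([50, 300, 1100]);
translate([50, 0, 0]) cube([1050, 300, 50]);
translate([50, 0, 500]) cube([1050, 300, 50]);
translate([50, 0, 800]) cube([1050, 300, 50]);
translate([50, 0, 1050]) cube([1050, 300, 50]);
translate([1100, 0, 0]) cube([50, 300, 1100]);


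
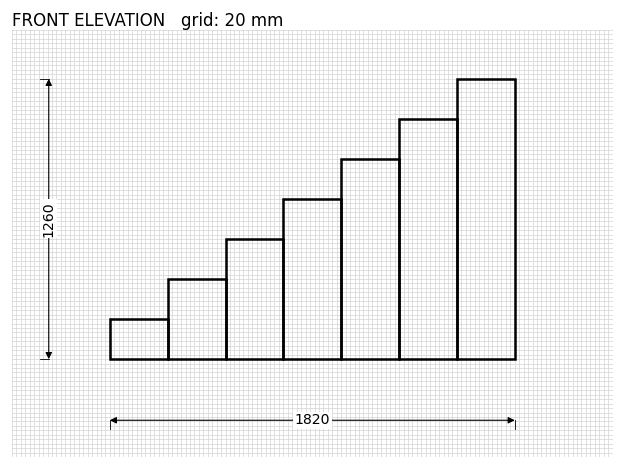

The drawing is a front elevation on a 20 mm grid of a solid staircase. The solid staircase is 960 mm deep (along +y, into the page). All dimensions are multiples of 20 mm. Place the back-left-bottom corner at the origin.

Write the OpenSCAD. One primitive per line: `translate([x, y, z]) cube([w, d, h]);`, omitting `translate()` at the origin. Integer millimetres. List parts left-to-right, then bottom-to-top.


cube([260, 960, 180]);
translate([260, 0, 0]) cube([260, 960, 360]);
translate([520, 0, 0]) cube([260, 960, 540]);
translate([780, 0, 0]) cube([260, 960, 720]);
translate([1040, 0, 0]) cube([260, 960, 900]);
translate([1300, 0, 0]) cube([260, 960, 1080]);
translate([1560, 0, 0]) cube([260, 960, 1260]);


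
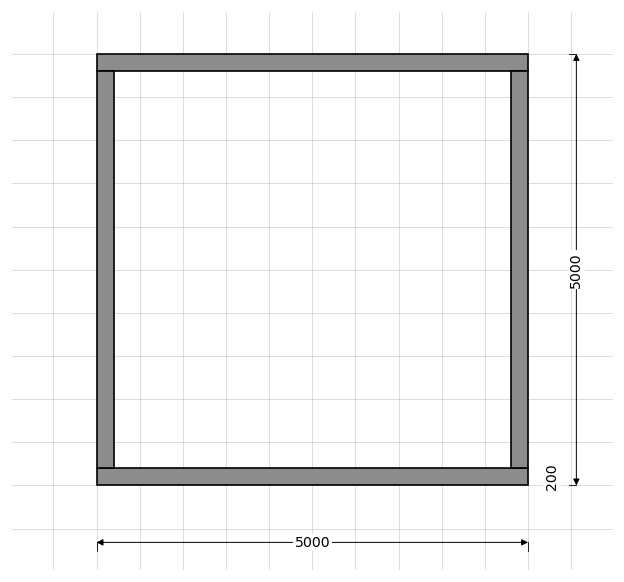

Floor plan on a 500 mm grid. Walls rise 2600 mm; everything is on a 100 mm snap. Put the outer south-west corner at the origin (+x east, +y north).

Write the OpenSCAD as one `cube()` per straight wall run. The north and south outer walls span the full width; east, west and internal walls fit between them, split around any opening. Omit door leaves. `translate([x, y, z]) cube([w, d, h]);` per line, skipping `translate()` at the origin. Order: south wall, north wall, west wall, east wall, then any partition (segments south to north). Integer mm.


cube([5000, 200, 2600]);
translate([0, 4800, 0]) cube([5000, 200, 2600]);
translate([0, 200, 0]) cube([200, 4600, 2600]);
translate([4800, 200, 0]) cube([200, 4600, 2600]);
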